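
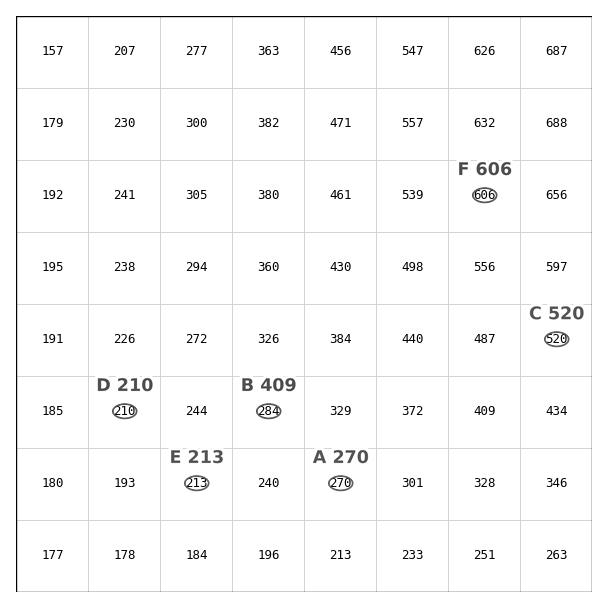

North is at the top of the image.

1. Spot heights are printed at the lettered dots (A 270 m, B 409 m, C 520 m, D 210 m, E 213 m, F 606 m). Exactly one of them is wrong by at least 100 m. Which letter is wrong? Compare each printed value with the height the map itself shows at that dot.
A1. B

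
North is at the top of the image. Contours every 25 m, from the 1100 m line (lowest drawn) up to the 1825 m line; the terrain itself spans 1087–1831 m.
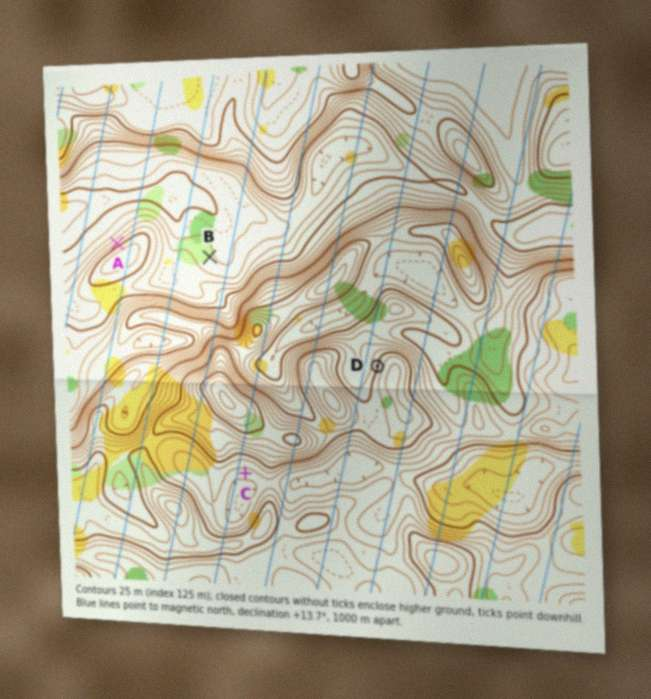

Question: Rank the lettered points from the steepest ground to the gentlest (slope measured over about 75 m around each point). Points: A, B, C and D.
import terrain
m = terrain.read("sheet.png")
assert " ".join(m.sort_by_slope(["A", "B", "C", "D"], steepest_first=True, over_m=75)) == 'A D C B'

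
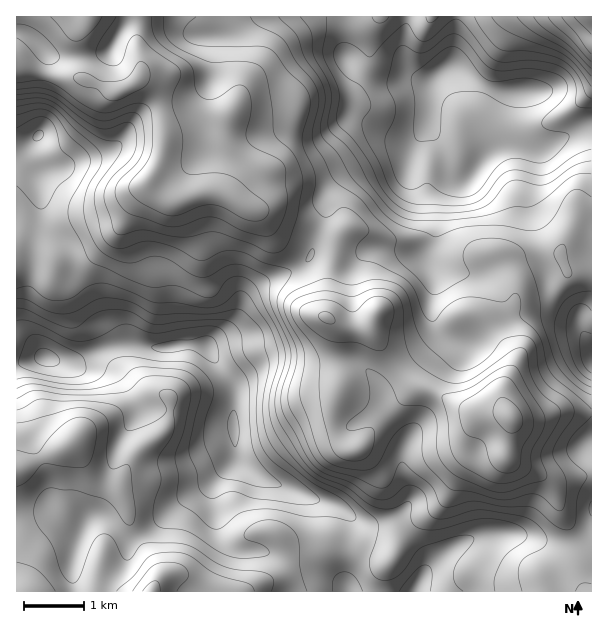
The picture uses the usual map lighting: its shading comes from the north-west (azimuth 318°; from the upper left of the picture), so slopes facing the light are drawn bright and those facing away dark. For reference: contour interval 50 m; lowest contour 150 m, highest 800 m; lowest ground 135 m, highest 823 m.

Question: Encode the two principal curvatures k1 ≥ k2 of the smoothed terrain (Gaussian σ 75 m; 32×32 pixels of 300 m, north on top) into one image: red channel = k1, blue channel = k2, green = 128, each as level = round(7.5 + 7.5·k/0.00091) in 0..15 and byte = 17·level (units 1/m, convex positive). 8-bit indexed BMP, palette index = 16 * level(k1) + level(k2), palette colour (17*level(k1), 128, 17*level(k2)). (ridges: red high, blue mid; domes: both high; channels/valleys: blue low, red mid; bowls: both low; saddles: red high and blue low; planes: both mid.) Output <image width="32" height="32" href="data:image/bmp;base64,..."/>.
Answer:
<image width="32" height="32" href="data:image/bmp;base64,Qk02CAAAAAAAADYEAAAoAAAAIAAAACAAAAABAAgAAAAAAAAEAAATCwAAEwsAAAABAAAAAAAAAIAAABGAAAAigAAAM4AAAESAAABVgAAAZoAAAHeAAACIgAAAmYAAAKqAAAC7gAAAzIAAAN2AAADugAAA/4AAAACAEQARgBEAIoARADOAEQBEgBEAVYARAGaAEQB3gBEAiIARAJmAEQCqgBEAu4ARAMyAEQDdgBEA7oARAP+AEQAAgCIAEYAiACKAIgAzgCIARIAiAFWAIgBmgCIAd4AiAIiAIgCZgCIAqoAiALuAIgDMgCIA3YAiAO6AIgD/gCIAAIAzABGAMwAigDMAM4AzAESAMwBVgDMAZoAzAHeAMwCIgDMAmYAzAKqAMwC7gDMAzIAzAN2AMwDugDMA/4AzAACARAARgEQAIoBEADOARABEgEQAVYBEAGaARAB3gEQAiIBEAJmARACqgEQAu4BEAMyARADdgEQA7oBEAP+ARAAAgFUAEYBVACKAVQAzgFUARIBVAFWAVQBmgFUAd4BVAIiAVQCZgFUAqoBVALuAVQDMgFUA3YBVAO6AVQD/gFUAAIBmABGAZgAigGYAM4BmAESAZgBVgGYAZoBmAHeAZgCIgGYAmYBmAKqAZgC7gGYAzIBmAN2AZgDugGYA/4BmAACAdwARgHcAIoB3ADOAdwBEgHcAVYB3AGaAdwB3gHcAiIB3AJmAdwCqgHcAu4B3AMyAdwDdgHcA7oB3AP+AdwAAgIgAEYCIACKAiAAzgIgARICIAFWAiABmgIgAd4CIAIiAiACZgIgAqoCIALuAiADMgIgA3YCIAO6AiAD/gIgAAICZABGAmQAigJkAM4CZAESAmQBVgJkAZoCZAHeAmQCIgJkAmYCZAKqAmQC7gJkAzICZAN2AmQDugJkA/4CZAACAqgARgKoAIoCqADOAqgBEgKoAVYCqAGaAqgB3gKoAiICqAJmAqgCqgKoAu4CqAMyAqgDdgKoA7oCqAP+AqgAAgLsAEYC7ACKAuwAzgLsARIC7AFWAuwBmgLsAd4C7AIiAuwCZgLsAqoC7ALuAuwDMgLsA3YC7AO6AuwD/gLsAAIDMABGAzAAigMwAM4DMAESAzABVgMwAZoDMAHeAzACIgMwAmYDMAKqAzAC7gMwAzIDMAN2AzADugMwA/4DMAACA3QARgN0AIoDdADOA3QBEgN0AVYDdAGaA3QB3gN0AiIDdAJmA3QCqgN0Au4DdAMyA3QDdgN0A7oDdAP+A3QAAgO4AEYDuACKA7gAzgO4ARIDuAFWA7gBmgO4Ad4DuAIiA7gCZgO4AqoDuALuA7gDMgO4A3YDuAO6A7gD/gO4AAID/ABGA/wAigP8AM4D/AESA/wBVgP8AZoD/AHeA/wCIgP8AmYD/AKqA/wC7gP8AzID/AN2A/wDugP8A/4D/AJenhIK3kpP4xabG19jnxpaWhGGn1qNwl6eWl5aoqIaXl6d0cuiUYOj56raEc5OklpWVpLb56XCTqKiWtsqnh5eHloVx6JaCw5a2hIGTc6WXlqi2lbf3k4JxhYWElJOVl4aHlnOko8aCdKV0g8jp6dfGyZSClLXUtYJwYGBwk+XElXaXdWSW2HWDloWFtce4pYOQcKDBgaT4uHODpJO3+HOWZIWFprenl5aEdLa4c4BwgHBy6OuBUcbFo8q3guXYk8iUdqa1lqeXmJaWgnGAgIDFydX0x7G1lrfX2ev19rfFp8TIybWCx6WThIZ0cKOmtOr7+/qVgKa3yZW4+qRxY2SWlNnauICV6OmUdHWAtqaV2Oem16Zhc5bIhoX1t5VjYraWtuz5tHOF97djZHCmx7fHx4SFxpRhZMi4p/vp5tfFt+nl2ebls4bY2ZSDgJXZ2pfIqJaFtqXj9+fI+Ke16fXmx4NggJK2+fv61aFgkab5mMm5hXSn+OWCpPr5hoS2pLBQYHCSpda2ptaioJWSYNTGtZRypdWWdWNgpPXFg5Rhg0CBsqGikHBgoFByuaVQstOzc5bmpYaGdFKB1/uWdJCQgsfXlnVxxJSAUICUUGHX2On16Melg5KFhrSj9KJ0oHKoyKZkc2PIt8bI0oGR1fz7+8H4/LeAs9nZp5W1pINgw9nJyJSVlsinpurIcKL05re3ksf66JFyp6aVqLij1JPEp5illIbHuJWWx4Rik6CggrNSorS1gWOUc4W3pnLJyJWWp5O0tqVkZKe5lYSXxqNzxoWUk3JihZiop6eVlqiHloaEcrfqlmOVtIaThbbXlXOnp5bG1sW1yNnJyLW2uIeHhZSll9e1psqnZITJ6biVpJbK6NbE1ubXx7aVZHXHl6eDprW3yLfY2ejV1ujJyaZyldjIlWJigmNzw7aGlciohnOVk8j5+smWp8i4l4WmuJS0tbVkQJSUYUCm68ey6cmEdWNRgqO295Z1hoaGp8q5poanp4Rhp5aFYaHVg1Gm2JSlpGKhoEH1x4Z2hpamp7aFp7iFg3SWlaeGg5JzYoGTcSCRo9SQQPbYhoWmpXR01bJxg4KFhXSFqIeXl6aWg4KCEGLG+sdw87d2lbi5hobI6GBhl6mWdIWpqKemtub2opSR5Pjo+fXEppWTptiXhbn8xKGol5aFpainlHJQUJHy9/P36tfF57m4x3GFyKem19qjkbWVZISDdJCwgVFhIJHYgoLDomDn2fjmw7eouKilk1BQxqdxw2BAg9m4hWRRppFgptijUPfEYVBxg4SXuLalgXS2pXD4lHCWybe0pLT2c5bHp+iQw7VjdIeWhpWWl6WkpafZoOfnoKeolqbHt6Y="/>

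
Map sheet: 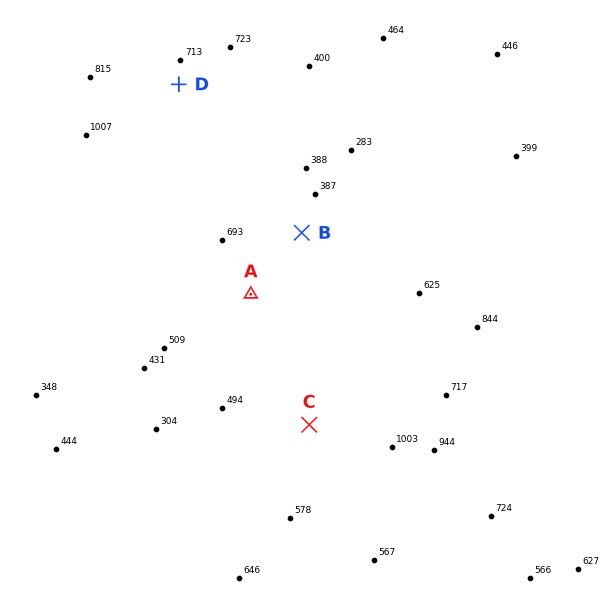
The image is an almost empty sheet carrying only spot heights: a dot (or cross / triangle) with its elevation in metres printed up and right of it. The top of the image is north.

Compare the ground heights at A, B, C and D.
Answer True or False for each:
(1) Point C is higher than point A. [True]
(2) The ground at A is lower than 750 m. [True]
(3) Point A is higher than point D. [False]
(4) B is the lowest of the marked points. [True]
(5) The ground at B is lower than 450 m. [False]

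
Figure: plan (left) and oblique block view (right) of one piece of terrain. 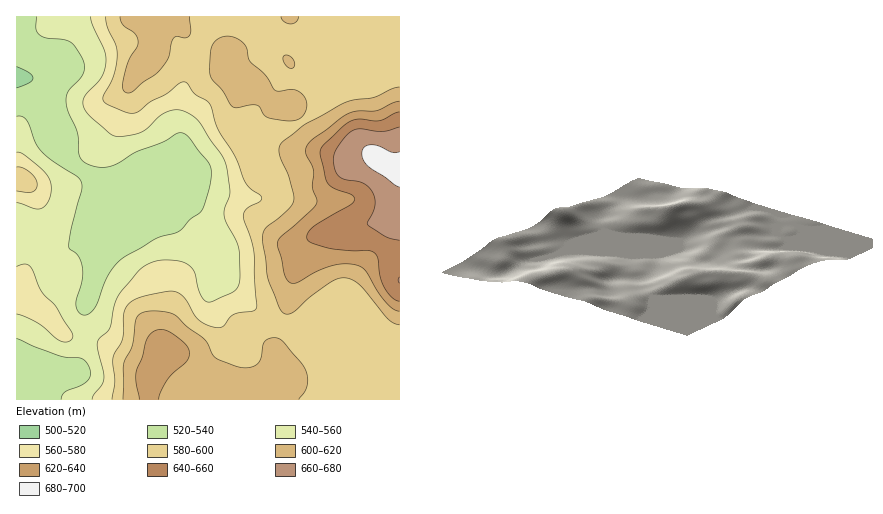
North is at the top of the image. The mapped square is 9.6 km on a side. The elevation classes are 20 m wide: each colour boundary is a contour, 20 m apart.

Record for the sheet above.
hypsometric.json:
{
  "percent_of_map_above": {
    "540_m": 84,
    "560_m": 67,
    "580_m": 57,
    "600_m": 28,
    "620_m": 13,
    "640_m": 7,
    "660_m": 3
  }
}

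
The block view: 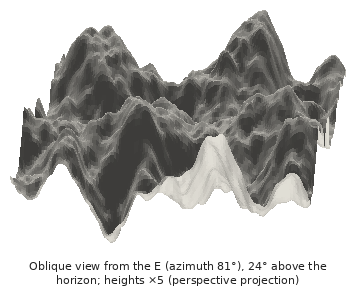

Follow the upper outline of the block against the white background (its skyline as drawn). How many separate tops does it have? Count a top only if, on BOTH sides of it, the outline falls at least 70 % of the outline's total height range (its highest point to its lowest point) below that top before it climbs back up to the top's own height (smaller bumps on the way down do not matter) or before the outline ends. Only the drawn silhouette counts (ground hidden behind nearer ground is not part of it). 0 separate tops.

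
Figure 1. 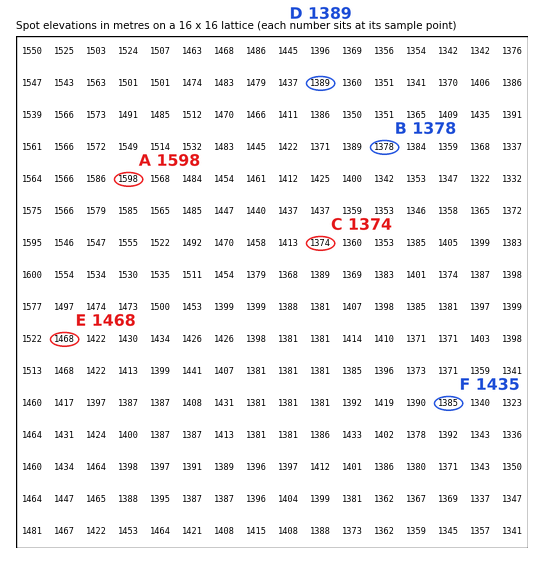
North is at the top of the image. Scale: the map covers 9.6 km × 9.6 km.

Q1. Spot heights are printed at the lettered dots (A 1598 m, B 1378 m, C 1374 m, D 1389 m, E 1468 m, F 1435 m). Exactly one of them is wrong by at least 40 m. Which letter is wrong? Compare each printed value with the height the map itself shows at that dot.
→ F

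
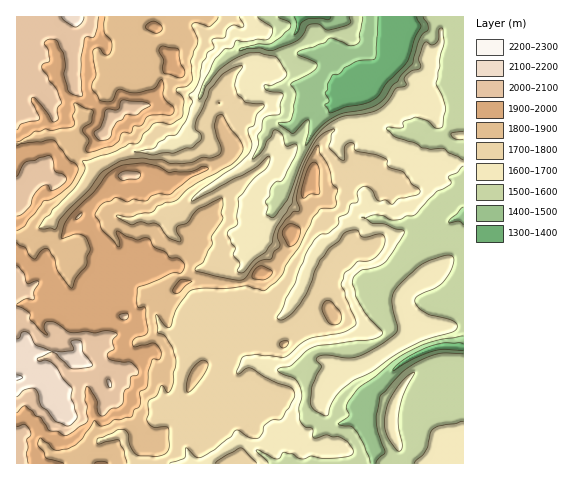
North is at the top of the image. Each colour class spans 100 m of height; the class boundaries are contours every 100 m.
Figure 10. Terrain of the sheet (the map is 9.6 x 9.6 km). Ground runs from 1340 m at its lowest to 2210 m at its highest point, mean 1750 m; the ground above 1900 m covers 21.2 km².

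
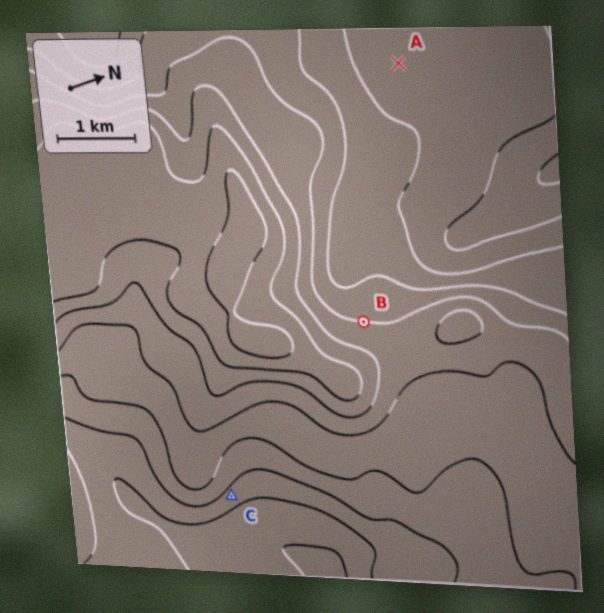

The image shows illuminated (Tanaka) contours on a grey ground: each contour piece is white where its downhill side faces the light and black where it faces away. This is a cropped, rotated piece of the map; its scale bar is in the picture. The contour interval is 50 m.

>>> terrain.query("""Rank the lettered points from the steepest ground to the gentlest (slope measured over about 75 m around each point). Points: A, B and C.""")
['C', 'B', 'A']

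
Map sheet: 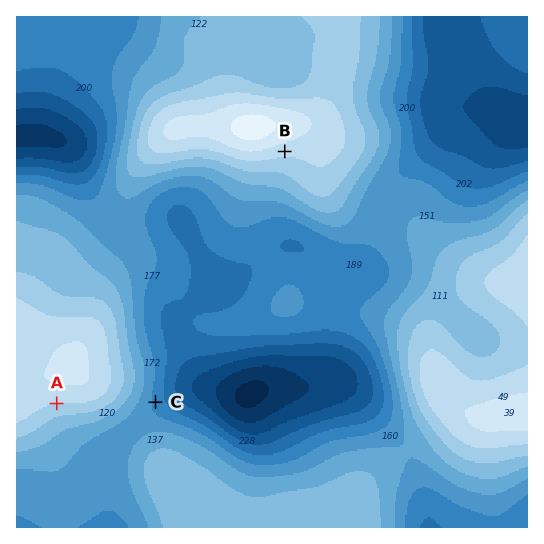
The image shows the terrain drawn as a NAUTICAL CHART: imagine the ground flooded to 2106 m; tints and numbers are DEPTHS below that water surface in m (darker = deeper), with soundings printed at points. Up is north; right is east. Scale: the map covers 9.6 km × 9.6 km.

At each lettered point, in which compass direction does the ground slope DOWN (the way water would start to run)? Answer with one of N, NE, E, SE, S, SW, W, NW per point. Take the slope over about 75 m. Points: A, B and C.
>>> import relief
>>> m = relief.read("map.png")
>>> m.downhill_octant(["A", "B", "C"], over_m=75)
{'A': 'S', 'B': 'S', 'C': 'E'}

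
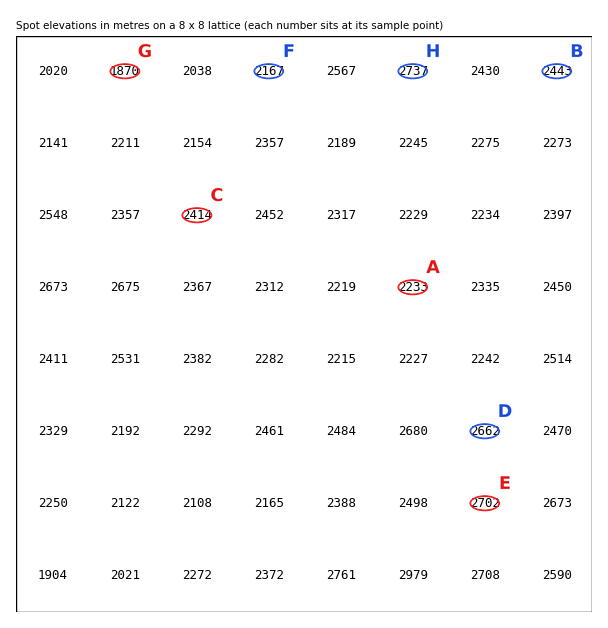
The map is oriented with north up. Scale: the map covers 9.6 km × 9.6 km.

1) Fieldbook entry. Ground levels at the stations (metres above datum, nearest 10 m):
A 2230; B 2440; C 2410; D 2660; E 2700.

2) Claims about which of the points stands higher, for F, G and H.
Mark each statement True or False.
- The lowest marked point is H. False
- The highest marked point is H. True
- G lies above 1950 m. False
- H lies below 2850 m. True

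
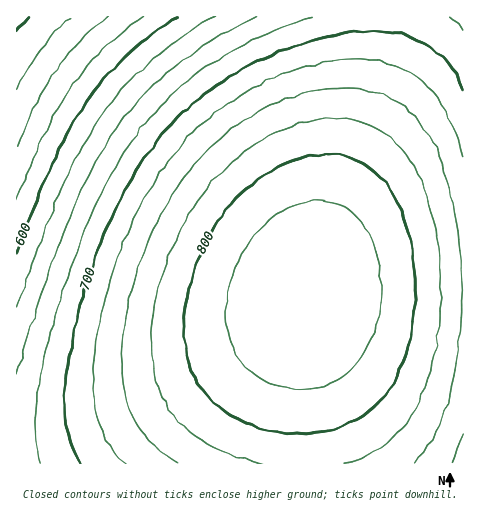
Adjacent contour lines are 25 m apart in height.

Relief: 495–845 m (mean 740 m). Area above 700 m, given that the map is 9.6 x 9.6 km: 66.6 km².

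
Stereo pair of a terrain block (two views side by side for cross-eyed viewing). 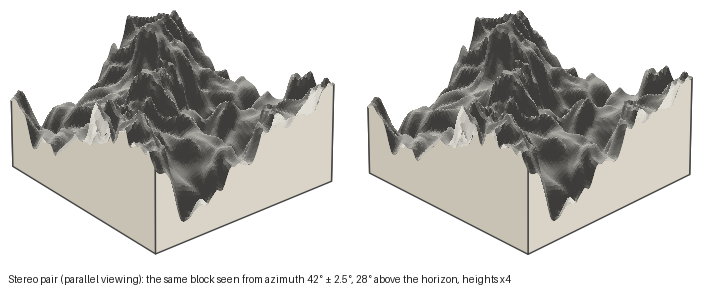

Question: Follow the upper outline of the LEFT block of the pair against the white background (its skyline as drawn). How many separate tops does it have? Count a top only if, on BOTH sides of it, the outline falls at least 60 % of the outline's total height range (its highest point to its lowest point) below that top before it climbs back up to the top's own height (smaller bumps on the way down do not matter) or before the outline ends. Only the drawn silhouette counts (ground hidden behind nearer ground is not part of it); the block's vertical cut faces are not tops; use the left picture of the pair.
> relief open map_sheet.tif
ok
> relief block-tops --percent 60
1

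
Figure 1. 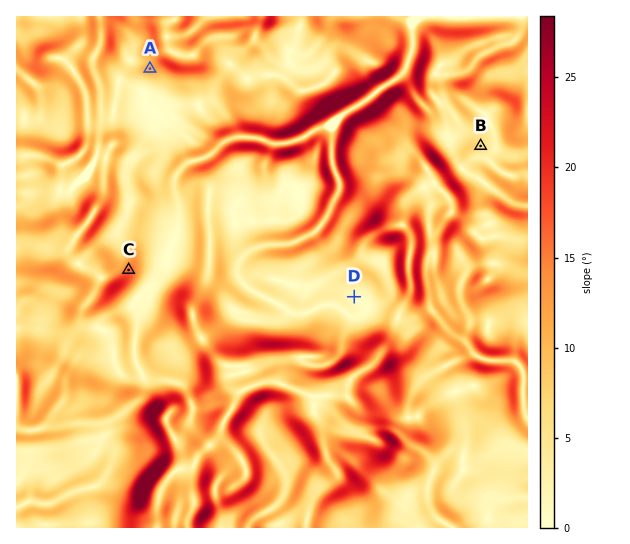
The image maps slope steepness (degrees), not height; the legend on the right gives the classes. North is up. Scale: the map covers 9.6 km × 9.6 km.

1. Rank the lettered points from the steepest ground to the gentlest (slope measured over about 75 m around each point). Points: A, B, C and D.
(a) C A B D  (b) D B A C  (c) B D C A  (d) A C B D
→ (a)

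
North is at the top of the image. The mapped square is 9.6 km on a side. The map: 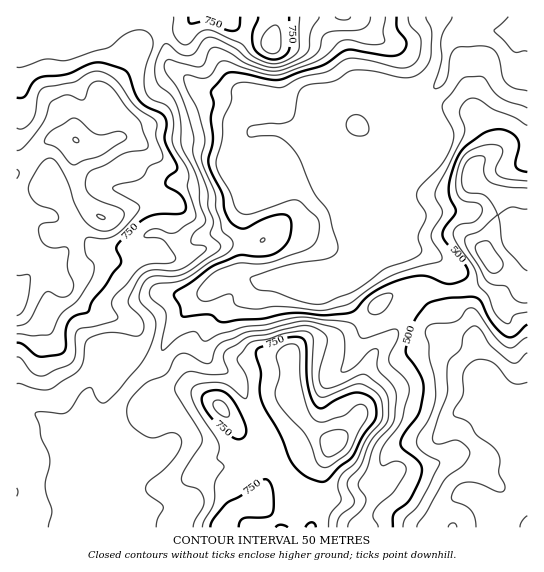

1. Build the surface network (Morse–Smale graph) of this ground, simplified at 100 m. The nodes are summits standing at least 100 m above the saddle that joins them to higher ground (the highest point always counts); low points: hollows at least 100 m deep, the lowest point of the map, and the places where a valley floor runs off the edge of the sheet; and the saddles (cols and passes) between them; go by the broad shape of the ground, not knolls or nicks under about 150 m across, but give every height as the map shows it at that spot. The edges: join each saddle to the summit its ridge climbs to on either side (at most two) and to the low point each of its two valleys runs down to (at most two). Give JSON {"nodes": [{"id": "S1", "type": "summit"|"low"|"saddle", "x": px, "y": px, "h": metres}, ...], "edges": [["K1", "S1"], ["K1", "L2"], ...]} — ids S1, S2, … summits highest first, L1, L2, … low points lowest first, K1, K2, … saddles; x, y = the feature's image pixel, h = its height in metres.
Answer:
{"nodes": [
{"id": "S1", "type": "summit", "x": 75, "y": 139, "h": 951},
{"id": "S2", "type": "summit", "x": 334, "y": 443, "h": 889},
{"id": "S3", "type": "summit", "x": 270, "y": 43, "h": 831},
{"id": "S4", "type": "summit", "x": 489, "y": 259, "h": 680},
{"id": "L1", "type": "low", "x": 527, "y": 30, "h": 270},
{"id": "L2", "type": "low", "x": 527, "y": 526, "h": 294},
{"id": "K1", "type": "saddle", "x": 322, "y": 507, "h": 729},
{"id": "K2", "type": "saddle", "x": 162, "y": 34, "h": 665},
{"id": "K3", "type": "saddle", "x": 125, "y": 394, "h": 589},
{"id": "K4", "type": "saddle", "x": 383, "y": 323, "h": 532},
{"id": "K5", "type": "saddle", "x": 449, "y": 291, "h": 512}],
"edges": [["K1", "S2"], ["K1", "L1"], ["K1", "L2"], ["K2", "S1"], ["K2", "S3"], ["K2", "L1"], ["K3", "S1"], ["K3", "S2"], ["K3", "L1"], ["K4", "S1"], ["K4", "S2"], ["K4", "L1"], ["K4", "L2"], ["K5", "S1"], ["K5", "S4"], ["K5", "L1"], ["K5", "L2"]]}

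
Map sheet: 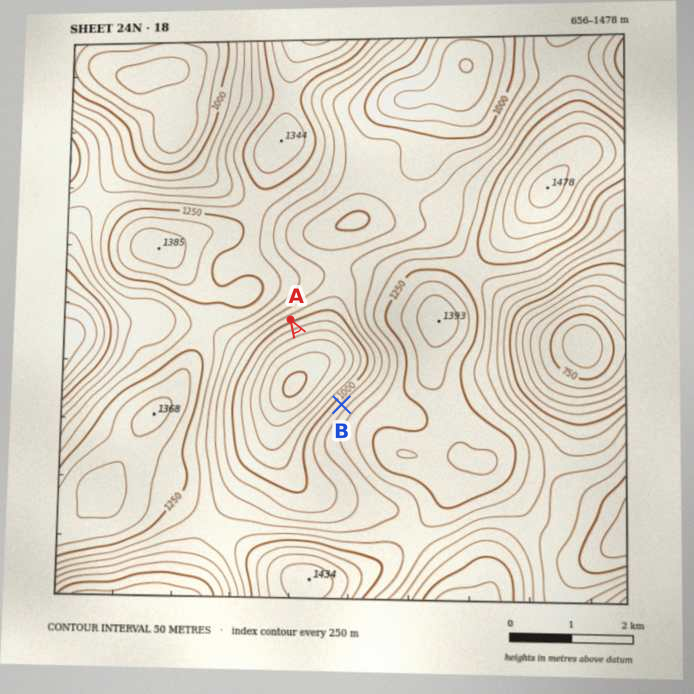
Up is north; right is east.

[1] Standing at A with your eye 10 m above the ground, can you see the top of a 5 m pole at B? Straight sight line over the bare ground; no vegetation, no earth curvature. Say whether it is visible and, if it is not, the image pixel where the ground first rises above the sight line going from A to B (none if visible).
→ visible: true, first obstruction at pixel None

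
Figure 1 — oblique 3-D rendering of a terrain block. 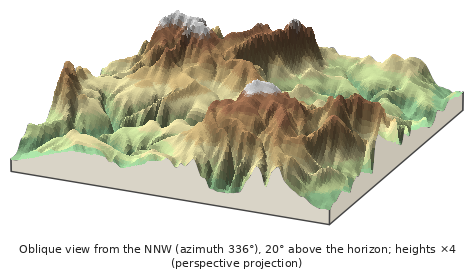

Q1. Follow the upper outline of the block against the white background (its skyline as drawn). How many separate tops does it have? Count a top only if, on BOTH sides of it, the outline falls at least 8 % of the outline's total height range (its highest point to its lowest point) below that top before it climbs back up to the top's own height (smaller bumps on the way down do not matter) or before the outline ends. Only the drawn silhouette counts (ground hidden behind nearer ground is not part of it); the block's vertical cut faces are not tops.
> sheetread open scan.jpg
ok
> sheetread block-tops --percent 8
3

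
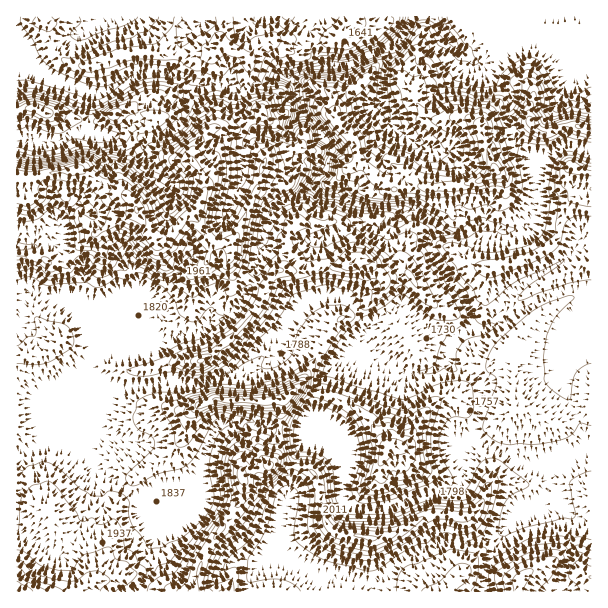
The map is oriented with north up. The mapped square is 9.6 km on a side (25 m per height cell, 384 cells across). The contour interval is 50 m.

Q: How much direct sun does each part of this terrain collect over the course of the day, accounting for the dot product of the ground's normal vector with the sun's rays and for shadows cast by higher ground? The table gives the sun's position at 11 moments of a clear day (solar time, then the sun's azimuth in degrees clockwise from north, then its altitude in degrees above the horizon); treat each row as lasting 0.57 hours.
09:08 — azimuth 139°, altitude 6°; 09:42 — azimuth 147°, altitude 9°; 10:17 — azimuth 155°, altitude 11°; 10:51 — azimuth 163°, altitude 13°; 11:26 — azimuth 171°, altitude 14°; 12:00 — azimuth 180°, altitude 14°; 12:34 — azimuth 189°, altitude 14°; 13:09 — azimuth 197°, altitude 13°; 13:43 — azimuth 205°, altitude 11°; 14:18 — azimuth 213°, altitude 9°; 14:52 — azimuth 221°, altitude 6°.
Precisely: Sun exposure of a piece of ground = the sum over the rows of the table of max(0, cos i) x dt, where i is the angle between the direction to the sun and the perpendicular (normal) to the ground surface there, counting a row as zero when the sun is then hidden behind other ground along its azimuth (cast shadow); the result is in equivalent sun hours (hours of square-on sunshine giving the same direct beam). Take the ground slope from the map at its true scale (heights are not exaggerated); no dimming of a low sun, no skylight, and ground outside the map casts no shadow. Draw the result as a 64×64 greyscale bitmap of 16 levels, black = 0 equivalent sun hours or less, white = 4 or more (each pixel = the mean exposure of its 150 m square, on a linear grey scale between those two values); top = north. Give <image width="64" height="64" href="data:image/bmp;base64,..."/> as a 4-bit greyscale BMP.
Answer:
<image width="64" height="64" href="data:image/bmp;base64,Qk12CAAAAAAAAHYAAAAoAAAAQAAAAEAAAAABAAQAAAAAAAAIAAATCwAAEwsAABAAAAAAAAAAAAAAABEREQAiIiIAMzMzAERERABVVVUAZmZmAHd3dwCIiIgAmZmZAKqqqgC7u7sAzMzMAN3d3QDu7u4A////AAAAABNXipQjIRFCAUQzMzREREREREQyI1eFVlVmZlZnAAAAASNFeBAAEmQARDMzNERERFZERDMzRXVUM1d3VnYAAAAREiIhEQAjVzAlRERERVZ4iIUyIzMzRCAAE2dSMAAAASISMRERARI4hjREREVWibzduWIREiETEAAAATEAAAEjMiIzAiERAReph2REVni9/v/9uWQQAAEgAAAAAAABI0QzIjQiIiEAFLuohURWis7dy9/9uXQhIREAAAAAACMzRDMiIzIzMhEBa6mGREV6tjMgE43Kqs23MRAAAAAARVREMjIiMzMzMgAVmYdURFdQAAAAApzN3clSIQAAABFVVUMzIiMzQzMyEQGKllRERBAAAAAABIhkWGMiEQARI0REMyISI0REMzIhEmqpZERDAAAAAAAAAAACZDMiIiNEMiMyIiIhJERDMyI0e8h1REQQAAAAAAAAAABVVUREREQiIiIiMyJWREMzM0eLiKdmdiAAOclCAAAAACVVVVRFRDISIjMzNUVlVEM0VnVu+5qlEAAoiMykAAAAA0REREREIiEiMzREM0ZmVDRVMkvdyVEAABOImYcgAAABIzREQzMiISMzRUMzNFZkNEMQEiYgAAAAE2h3YxAAARE0VEREQzMiM0REREMzRnZDMgAAARAAESIkSIdUMiIiI1VVVVREZURERERERERFd1MhAAABEAAiMlYhIkVDMzNWVVZmZlRURERERFVmZVVnZCAAAAIgASM0ZAAAJVRERWVVVWZmVUREREREVFVWZol1MQAAFVESIzZzAAAWZVVUVWZlVVVWRERERERERFVoi8l3ZEd7pzM1iVAAAANmVmQ0VmVERFVEREREREREVUIVz//////bd5qUAAAAAEZlVDNERERERUVEREREQzIhAAACZEMyNKyodBAAAAAAFFREMzMzNERFVVREREREMhAAAAAAAAAAF4EAAAAAAAABI0RDQzNERERVVVRERFeIdTERAAAAAAAAQQAAAAAAAAABFFRERERERFZ3ZURFVUVomqtxAAAAAAAUAAAAAAAREAJGVURERFREeHd2ZUQiEAAmd5cQAAAAAAUwARERJEVSNERERERERERERndlREREIQAAAUIAAAAAA3QiIzRVVFQzMzRURERERDM0V1REREREMQAAKUAAAAESaENEVVVEVTIiI0VEVEREREQzNERERERDEAAAZQAAASJJhUVVVERFUyERJFVVREREQyE0REREREQyAAAHYRAREja6ZVVERXioRlISRVVERFRDIkRERERENEMQAAGYMhESIleYVERXqYdXh1IkVVREVDM0REREREREVTIhACqFMhEAAoylRHqFMmZmVkM0VVRDM0REVURERFZnVEUxFpdUMiElVttnqDIiVmZUZkNEVUVXdmeIZERFaJmHZnQzeJmGVXeGfLqDIQR2ZmU1dlREZo3uuJuZlnvpndy7dTF97szLzLp2mUIxOYeYdlM1d2bczu64rNuK3/5F3t6TEVmHjN//21EkIhJXd5u6l1M1if/oaKusqX3/uaM4mbchABIBEkaXISEiFIUyEUerl0IkEiAkn9p5vs7u2VWVdyERMxABABABERInUxAAAAOKhTIzNERd+7vd2YmIqHVWMjUhEQAAAAASMiMhEQAAAAWGVHZlVVaL3eqCJ6qUATZCMmZUIAAAAAJHEAABEAAAAVZVd2VVhxOv/GECi5IABmIjapZUEAAAABMSZiAiMiIkVma8lmdiA0i6QQA6hAAEhBEQABEAASEAAGlmmYl1QzNXiP/brEBWZUQxAAJnIAKHMAAAAAAAAAAoplaIiZZURFirh6qqZ4eIUBAAADhxAGuSAAAAADabzNyruXiHmGRFRnUiNoWKhzIQAAABFoQANmlwAAADVniau6vO/9uoZEaFM4iLu8uCEQAAAAERZSElUkQABph3YRQwERN6/9ZERGeJISZ5qCAAAAAARkFFITd0BDACiXQSQxAAAABqRDRDa7YAAAABAAAAABRmISQiJGMxQwEUYgMAAAAAATESNEIjEAAAAAAAAAAAABERJDIhMki6IAUwAAAAAABHMSREQgAAAAAAAAAAAAAAABEFQRASIzACZzAAAAACI1YiNGinIAIgAAAAAAAAAAAAFCJEAAAAICm0IgAAAlZnhiAlnf2FjDEAAAAAAAAAAAACVTMzQwAAajEAAAFYiIh1UwOHEXulVDEAAAAAAREAAAAAEYpCAASUEQAABFREZjASACIAAAA0IAAAAAERAAAAAAAAEzAQAxEyEAFGQQAQAAEAAAAAAAAAAAAAAAERAAAAAAAAIQABEBIyEkUwAAAAAAAAAAAAAAAAAAAAAAEAAAAAAAACECVCJHUkVCIAAAAAAAAAAAAAAAAAAAAAAAAAAAAAAAABQgAAVzNjIgAAAAABAAAAABAAAAAAAAAAAAAAAAEQAAAAAAADMSICAAAAAAAAAAABIQAAAAAQAAAAERERI0Q0UgAAAAAgARAAAAAAAAAAARIhEQAAAAEiIhIRE0RCNVZUIAAgAAAAIAAAAAAAAAARIiIhAAAAAAAAEQAiRRAUZTM0aIdCAAAAAAAAERAAAREiIiEAAAAAAAAREAARABEjMiNFZFdyAAAAAREREQABESI0QxAAAAAAARIyAAIhAAABMyE1VFggAAAzIhEREiIiIjMiEREQARERI0QhJEQgABNCIiRDI0AAAjMzMiIzIiI0"/>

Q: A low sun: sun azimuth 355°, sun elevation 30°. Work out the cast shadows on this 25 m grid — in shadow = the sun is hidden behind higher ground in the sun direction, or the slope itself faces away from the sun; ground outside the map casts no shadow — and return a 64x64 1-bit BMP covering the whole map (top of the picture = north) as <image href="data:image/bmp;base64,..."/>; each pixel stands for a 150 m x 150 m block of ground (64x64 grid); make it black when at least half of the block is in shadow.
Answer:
<image width="64" height="64" href="data:image/bmp;base64,Qk0+AgAAAAAAAD4AAAAoAAAAQAAAAEAAAAABAAEAAAAAAAACAAATCwAAEwsAAAIAAAAAAAAA////AAAAAAAAAAAAAAAAAAAAAAAAAAAAAAAAAAAAAAAAAAAAA8AAAAAAAAAP4AAAAAAAAADwAAAAAAAAABgAAAAAAAAAAAAAAAAAAAAAAAAAAAAAAYAAAAAAAAgBwAAAAAAADAA4AAAAAAAcABgAAAAAAAwAAAAAAAAAAAAAAAAAAAAAAAAAAAAAAAAAAAAAAAAAAgAAAAAAAA//AAAAAAAAD/8AAAAAAAAP/wAAAAAAAAADgAAAAAAAAAAAAAAAAAAcAAAAAAAAAD4AAAAAAAAABgAAAAAAAAABgAAAAAAAAADAAAAAAAAAAEAAAAAAAAAAIAAAAAAAAAAAAAAAAAAAAAABgAAAAAAAAADAAAAAAYAADEAAABwDzAc8AAAA+CPFABwAAADhB6CAAAAAAAGP4AAAAAAAAIwAAAAAAAAAOAAAAAAAAAAYAAAAAIAAQAAAAAACAADgAAAAAfwAAAAAAB4P/BAAAAAABzgAfAAAAAABiAAMAAAAAAAAAAAAAAAAAEAAAAAAAAAAAAAAAAAAAAAQAABxAAAAADAAAH8wAAAcIAAABHAgAAJAAAAAAAAAAAAAAAAAAAAAAAAAAAAAAAAAAAAAAAAAAAAAAAAAAAAHAAAAAAAHAAf8AAAAAAAAAD8AAAAAAAAAA8AAAAAAAAAA4AAAAAAAAAAgAAAAAAAAAAAAAA=="/>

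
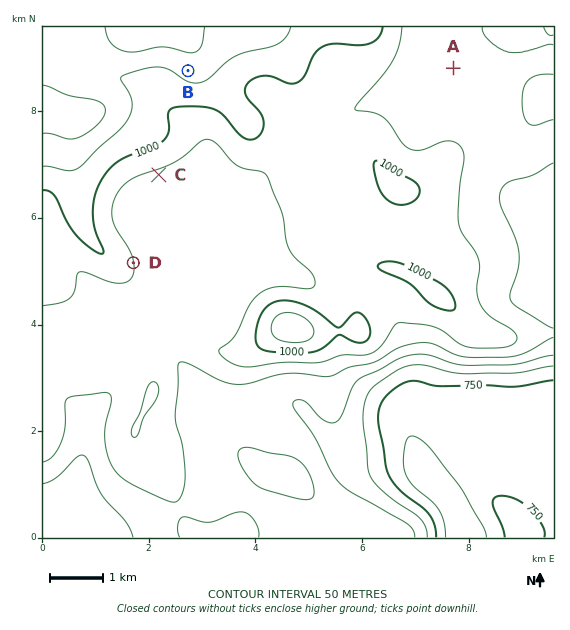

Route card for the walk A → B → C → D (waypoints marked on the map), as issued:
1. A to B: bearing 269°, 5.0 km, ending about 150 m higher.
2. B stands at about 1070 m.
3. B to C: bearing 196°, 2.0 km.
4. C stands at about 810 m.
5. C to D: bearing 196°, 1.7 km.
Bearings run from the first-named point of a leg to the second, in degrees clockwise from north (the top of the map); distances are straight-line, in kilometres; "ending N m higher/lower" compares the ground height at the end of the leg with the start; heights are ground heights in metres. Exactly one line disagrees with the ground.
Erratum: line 4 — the height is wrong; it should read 940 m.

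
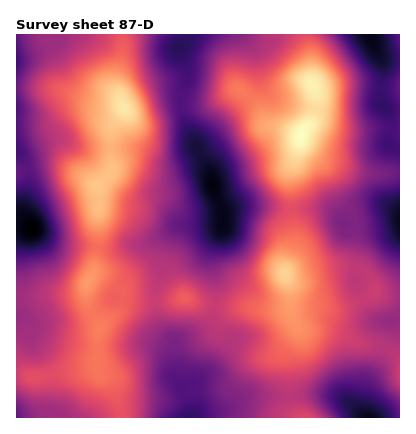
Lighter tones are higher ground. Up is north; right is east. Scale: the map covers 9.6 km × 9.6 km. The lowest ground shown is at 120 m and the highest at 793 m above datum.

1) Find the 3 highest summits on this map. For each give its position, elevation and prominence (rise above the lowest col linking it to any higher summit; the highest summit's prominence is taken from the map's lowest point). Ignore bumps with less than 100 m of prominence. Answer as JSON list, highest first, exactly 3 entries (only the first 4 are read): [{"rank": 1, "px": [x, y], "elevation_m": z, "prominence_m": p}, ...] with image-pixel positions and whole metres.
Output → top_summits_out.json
[{"rank": 1, "px": [300, 136], "elevation_m": 793, "prominence_m": 673}, {"rank": 2, "px": [124, 108], "elevation_m": 763, "prominence_m": 278}, {"rank": 3, "px": [286, 274], "elevation_m": 733, "prominence_m": 198}]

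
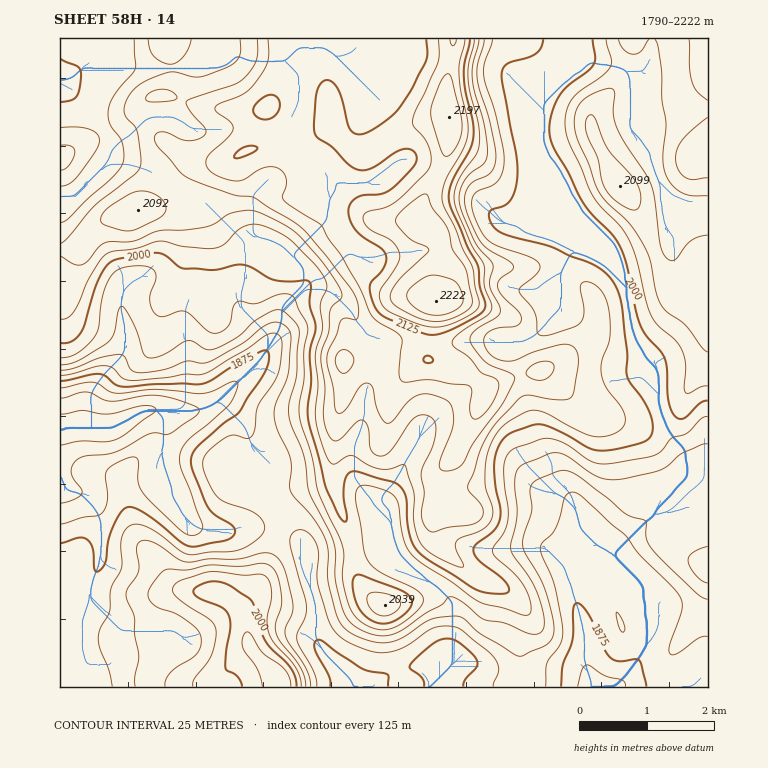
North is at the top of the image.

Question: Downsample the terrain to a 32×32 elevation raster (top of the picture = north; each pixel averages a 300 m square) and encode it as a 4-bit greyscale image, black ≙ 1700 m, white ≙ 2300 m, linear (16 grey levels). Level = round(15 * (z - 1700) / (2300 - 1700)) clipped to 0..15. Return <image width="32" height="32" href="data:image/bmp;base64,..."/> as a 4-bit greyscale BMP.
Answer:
<image width="32" height="32" href="data:image/bmp;base64,Qk12AgAAAAAAAHYAAAAoAAAAIAAAACAAAAABAAQAAAAAAAACAAATCwAAEwsAABAAAAAAAAAAAAAAABEREQAiIiIAMzMzAERERABVVVUAZmZmAHd3dwCIiIgAmZmZAKqqqgC7u7sAzMzMAN3d3QDu7u4A////AFVWZnd4iFRERERVVVRERVVVVmZniIZUVVRERWVUREVVVVZmZ4h1VVZlVVZmVEVVVVVWZneIdlV4h2Zmd1RVVVVVVmd4h3ZWeIdmd3ZVVVVWVFVmd3dlVnd2d4h2VVVVZlRVZlVWZVZ3Z4iHZVVVVmZERVRERVVWdniYh2VVVVZmREVERFVVZ3Z4mZhlVVVmZjNEQ0VVVmh3eJmYZlVWZmYzRDNFVVZ4eIiZl2ZmZmZmMzQzRVVWeImYmph2Z3d3ZiIjM0RVVomZmJmod3iIh3cyMjM0RWaJmZmZqYiJmIeHM0Q0RERWiZmqmqqZmYiHiFVVVVVEVoqqqqqqmZmId4h2ZmZmVVaKqqqqmZmZiHeJh2Z3d3ZWeaqrupmYiIh4iYdmd3d3Z4mavNy6mIiIiJmIdnd3d3eIm83duYiIiImZmHd3d3eIiaq8zLmYiIeJmZmIiIiIiJqqvMypiId3iZmZmZmZiImqu8zLmHd3eJmZiZqpmZmaqrvMyoh3d4mZmYiZmZmqqqqru8qIh3iamZmYiZmqqqqqu7u7mYd4mpmamIiZqqurq7u7zKmHiJmZmoiJmZqqqru7u8yod4mZiZmIiZmaq7q7qrvMqHeJmYmZeImZmaqqu6qrzJh3eJmJmXiImZmZqqqqqruYd3eImZqIiJmZmaqqqqq8qIh3iZma"/>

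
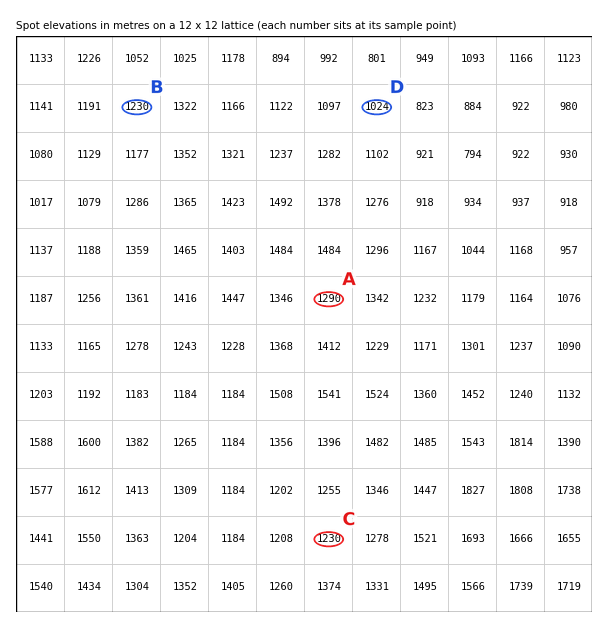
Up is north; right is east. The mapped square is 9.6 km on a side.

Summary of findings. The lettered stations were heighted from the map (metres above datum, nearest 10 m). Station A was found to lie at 1290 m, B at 1230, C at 1230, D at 1020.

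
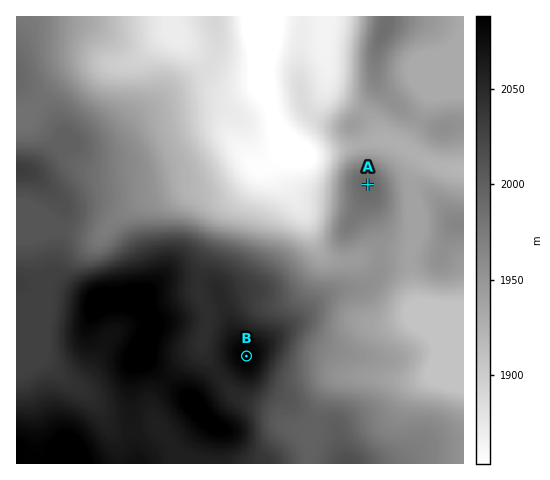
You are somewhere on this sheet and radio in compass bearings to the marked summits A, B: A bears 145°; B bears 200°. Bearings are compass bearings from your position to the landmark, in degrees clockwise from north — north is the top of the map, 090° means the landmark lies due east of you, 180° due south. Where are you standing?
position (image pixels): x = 329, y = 129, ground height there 1908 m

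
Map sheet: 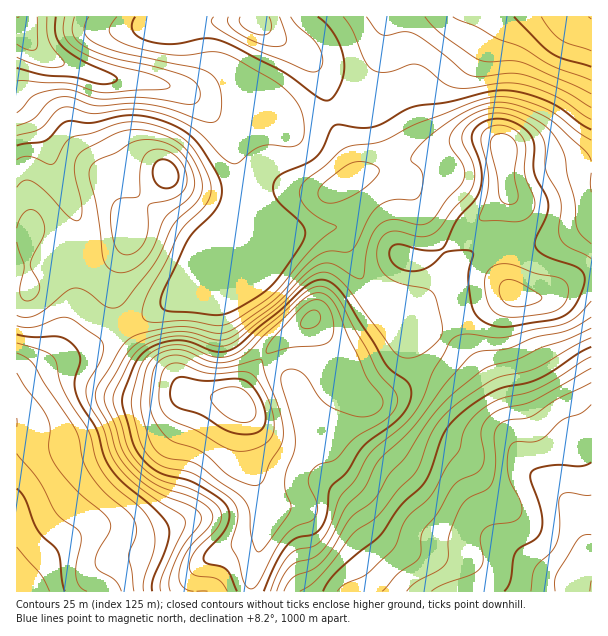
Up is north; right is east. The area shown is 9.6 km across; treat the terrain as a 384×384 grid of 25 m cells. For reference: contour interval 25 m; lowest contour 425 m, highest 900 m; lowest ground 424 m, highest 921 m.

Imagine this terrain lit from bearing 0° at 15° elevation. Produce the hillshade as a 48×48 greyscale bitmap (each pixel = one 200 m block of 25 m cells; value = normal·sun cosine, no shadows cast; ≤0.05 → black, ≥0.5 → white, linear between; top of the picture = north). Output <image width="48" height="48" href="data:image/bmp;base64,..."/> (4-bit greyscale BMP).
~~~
<image width="48" height="48" href="data:image/bmp;base64,Qk32BAAAAAAAAHYAAAAoAAAAMAAAADAAAAABAAQAAAAAAIAEAAATCwAAEwsAABAAAAAAAAAAAAAAABEREQAiIiIAMzMzAERERABVVVUAZmZmAHd3dwCIiIgAmZmZAKqqqgC7u7sAzMzMAN3d3QDu7u4A////AGZmZlVWeIZTNFVERERFVWVUREVWZ3d3d2ZmdmVWiZdURGZUNDNFVVVVRVVmZ3Zmd2Zmd3ZniZmGVWZUMzNFVVVWZmZ3d2VWZmZmeIh3eJqqh2ZkMzM0VVZnd3d3dlVWZmZmZ4iHd3mrqXdlMzM0VVZndnd3ZVZmZmZmZnd3ZmeJmXd2RERERVVmZmZmZWZ3ZmZmZmZVRERVZmZ3ZWZURFVVVmZmZnd3ZmZmZlVDIiIiI0Vnd3dURVVEVWVWZ4h3ZmZmZlQyEQEREkVneIdURVVEVVVWeId2VVZmZlQxEAESM0Vmd3ZUVWVVVVVWeHZlVWZmZlQyESIzRVZmZmZVVVVVZlVmd2ZVVWZndmUzM0REVVVVZnZlREVVZmZ3dlVWZnd3dlVEVVVERERFZ3dlQzNFVmd3ZlVmZnd3ZURVVVRERDNWd3ZlQyM0RVZmVVVmZnZmVDRFZVREREVoh2ZmVDM0REREREVWZmZVREVmdlVVVniZh2ZmZmZUQzMzMzRFVmVVVniId3d4maqph2ZmeIh2VEMzIiIzRWVWaJmpiImrzcuYdmZ3eZmXZURDMyIiNFVmeJmqmavN7+uGZmZ3iZqYdlVEMzMyM0RWZ3ibzd3u/+uGVVZniZmYdmVUM0RDIiNFVmeb3////uynVVVomZmIh2VDMzMyIiI0VWZ5zv/+7e7bhVV4qpiIh2VDMiERIiM0VWZnm97tzN7+yXeJqYh3d2ZUMhERI0REVmZmeKu6qr3v7KmqqYd2d3ZlQzMzNGZVVmZmZniIiJrO7ty6mHZVZ3dmZmZmVXd2ZmZVVWZ3d3ib3u3Kl2VEVnd3iJmYdnd3dmZURFZ3d3eJvN3Kh1RFVmd4mqqpmHd3d3ZURFVnd3d4m8y5h2ZnZmeJqZmaqXZmd3ZVRVVnd3d3iaupiIiZl2Z4iIiJqnd3d3ZmZVVWd3d3d4mZiZq7qXZWZmd4mXd4h3Z3dlREZ3d2ZmZ3iau6qZdlVVZniIiIh2eIhkM0VndmVVVVeJqpmamGRFZnd4mYh2eIdTM0VndmZmVVZ4iIiaqXVneHd5mYdmeIdURWd3d3d4h2Znd3eJmXZ4mYh5mYdniIdmeIiHd4iZmYd3d3d4h3Z4iId5mYeIiIiJqqmIiImaqZiId3d2ZWZnd3d6qYiZmImsy6mIiImZmaqZiHdlVWd3d4ibupmqqqvN3KmIiIiIiZqqmYh3ZomZiJqrupq7zMzd3KmIiIh3eJmZmZmaqrzLuru6qqq83e7t26h3d3d2d4iImaq83e7tzLu5mrvN7u7tyod3d3ZmZ3eIiZq83v/t3Mu5q83d3dzKmHd3dmVVZnd4iImbzu7dzMu6vd3KmIh2VVZmZVRFVneIiIiJrN3MzMu7zLl1MzIiI0VlRDNFZ3eIiIiZmru7u7urqWQhERERI0RDIiRWd3iIiImZmZqqu6qqhkMiMyIjNEMxEjZ4iIiIiJmZmZmaqZmZdlVVZlVVVUQyI2iZiIiIiZmZmImZmYiId3d3d3ZmZlRDRXiZmYiImZmZiIiZmIiA=="/>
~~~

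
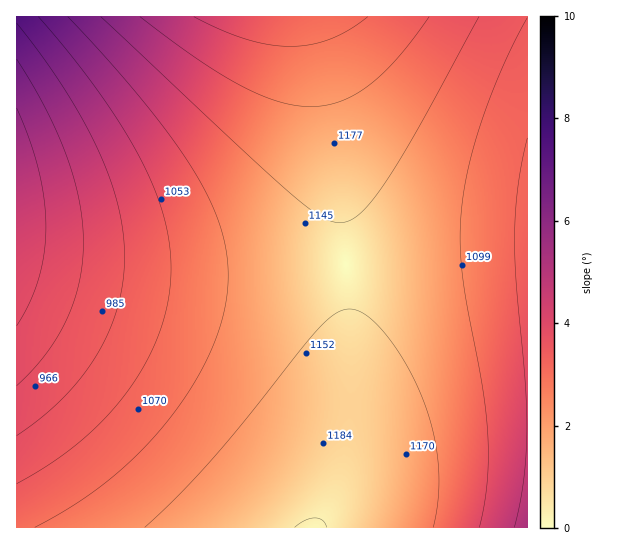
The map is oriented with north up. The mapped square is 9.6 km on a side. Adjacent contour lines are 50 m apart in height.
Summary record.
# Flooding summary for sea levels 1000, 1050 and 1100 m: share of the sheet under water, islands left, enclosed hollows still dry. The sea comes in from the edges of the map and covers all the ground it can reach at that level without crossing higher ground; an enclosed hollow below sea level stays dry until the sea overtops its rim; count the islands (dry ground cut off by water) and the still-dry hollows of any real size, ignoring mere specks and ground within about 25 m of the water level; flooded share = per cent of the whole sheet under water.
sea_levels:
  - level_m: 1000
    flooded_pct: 11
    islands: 0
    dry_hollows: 0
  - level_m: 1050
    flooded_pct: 20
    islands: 0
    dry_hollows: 0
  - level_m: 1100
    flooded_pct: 39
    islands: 0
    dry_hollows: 0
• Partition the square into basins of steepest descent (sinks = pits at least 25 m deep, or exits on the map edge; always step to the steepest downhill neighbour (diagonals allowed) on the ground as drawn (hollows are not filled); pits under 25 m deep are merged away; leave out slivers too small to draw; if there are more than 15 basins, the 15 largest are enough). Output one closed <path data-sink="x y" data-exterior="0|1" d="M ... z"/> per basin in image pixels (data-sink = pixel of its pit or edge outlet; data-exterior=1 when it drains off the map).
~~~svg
<path data-sink="17 213" data-exterior="1" d="M307 16l-291 1 1 511 298 0 5-6 16-39 9-48 4-46 0-79-5-76-9-76-16-93z"/><path data-sink="527 527" data-exterior="1" d="M527 16l-219 1 16 76 13 84 8 72 4 61 0 79-6 65-14 49-12 25 211-1z"/>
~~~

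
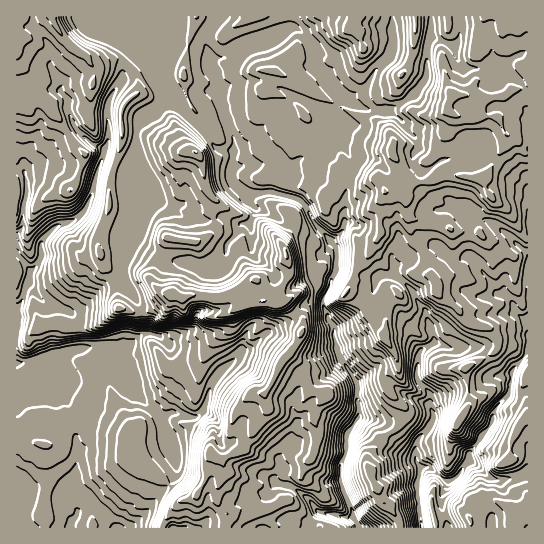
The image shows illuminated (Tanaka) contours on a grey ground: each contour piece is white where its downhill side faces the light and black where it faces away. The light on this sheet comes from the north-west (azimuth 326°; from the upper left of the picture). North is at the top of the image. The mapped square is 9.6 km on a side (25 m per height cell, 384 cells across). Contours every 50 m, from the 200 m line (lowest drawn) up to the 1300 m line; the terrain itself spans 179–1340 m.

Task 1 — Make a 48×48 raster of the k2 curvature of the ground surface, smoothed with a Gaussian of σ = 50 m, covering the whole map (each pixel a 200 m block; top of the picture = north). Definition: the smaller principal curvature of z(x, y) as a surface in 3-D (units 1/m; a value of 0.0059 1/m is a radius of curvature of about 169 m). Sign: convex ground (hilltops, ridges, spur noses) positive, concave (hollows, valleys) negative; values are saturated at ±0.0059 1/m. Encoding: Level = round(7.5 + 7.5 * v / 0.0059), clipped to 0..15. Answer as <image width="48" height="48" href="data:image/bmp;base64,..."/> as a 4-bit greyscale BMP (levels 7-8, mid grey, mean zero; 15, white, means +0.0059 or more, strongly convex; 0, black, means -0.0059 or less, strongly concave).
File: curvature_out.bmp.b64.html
<image width="48" height="48" href="data:image/bmp;base64,Qk32BAAAAAAAAHYAAAAoAAAAMAAAADAAAAABAAQAAAAAAIAEAAATCwAAEwsAABAAAAAAAAAAAAAAABEREQAiIiIAMzMzAERERABVVVUAZmZmAHd3dwCIiIgAmZmZAKqqqgC7u7sAzMzMAN3d3QDu7u4A////AHiIdYhlVFhVRGd2Vmd1h2AjNZE4JXhXh2iIdnZXdzaHdld3eHZ1ACB4h3BlOYZmeHd3d2V4d2OIdmZndnlwiVB4iXB0V3d3d3d3dmeHh3U2dld2dWQFeAaJdWB2KIiFeGd3dnd4h3hEZmd3ZTSXVAiHeGBkAWcBNWd3dXiIiIhjZ2dkV1ZmdwiZdXISkEFpZHeIhXd4iHdkaIdnZlZ5hweXZlFmhwZnhniIhWd4h3dlaYNoZmVndxOGZnF3YxR3dniIdnd4iHZWV2Rnh3VmhzJ3d4JFaIBndnd3d3d4iIVnV2R2h3ZXdlB3V3cUimUHh3d3d3d3eHRTIieGd4ZGdXQEZolBeIcFaHd3d3d3djZnkmiHaHR2eIQod3YUV4ZQd4d3d3d3ZWeHhTd4h2ZXe4M3hyQ1VWaEFnd3d3d3Zmd3dxd4dnZnWII4g3I3VWVnCIhnd3d2dnh3d0NlV3ZndWBVZ3CJd3VVCCNoh3h2dnhnd3Q2d4dmdgaGR3B5doZnMVczNVZmZXhGd3dEZ4h1VQiHV2InRER4cld2ZDM1VHNGd3dkNWV3ckZmllVCZVVYdBiHh2h1QwIyIzRyc0aZcFhnhldFZoiHdBd4dmd3aFhYN4dlJENnUFV2dmY2aHZmcyhmVlZ7dFdoMDWHZpYmE2V2dXYnaHdmNydGZmRmQ2iYZ4dneIh1Badmd4B4d2VWRkR3d4VWVHeXd2Z3dmRVYHh1eCNodWhlhHKHiGdnR5ZmZVVol0djcFZlQkh4d3ZWc1JHiGd2VmZVVnZmUmdzhCd2dGd3d3SGcygGeGh2ZnZlVmVlNmllVSd3ZXZ3VlZ3hDYImFhndVZ3iHV2VYlGgUdodGdlZ2d3RDcihnhndlmHd4dXN4RXIhlnlGZmh2iENxdyAmd2d0ZmVWdTRzSDGSNGZHd3hmY0dAh2cwd2d2Zmd2Z3IliQmDaHdXZmZmRnhBeHiASGd3ZlZndjWHUEh1VXdodndmaXdESHmlCFd3Z3Z2VUMRJnh2Vlh3dlZmZ3dVV3d3CGd3V3Z2U3h3d3d3R4dod4Z3d2ZkZ3Z3B2d1Z2Z1VHd4d3d4ZYVnRXd3d2dmdnZoMnZ1eHeEdHdmd3d3ZUWGSGZ3Z3d3Z3eIMHVWiImCVHiHd3Z3dmiGNnZnd3dnZ2ZgYHZHiHc1hHd3h3d3d2eWN3hmZnhXdXcHkHdGd3Q4Vod4h4d3ZmiCVWZmZndHhYU4cHZVV0SIR4h3d4d2d2QkdoiId4dYZoJncHdlVVh3V3d3d2Z3ZVQ1ZodlZ2dnd2NncjiHZ2d3aHiHZnd1Z3eDNnh4d3d2Z2R4lhV1dmZ2ZmdlZ4dXdWd3M2dmd3d3d1ZmeEV1dZd2d2d4h3VndzaZcWdmZ2Z4d1d3iFZXdXZ2d2h3dmV2ZlJWcYc1VmeId1d4h2V3d2dmZmZneFZlenVGcYc5hnZndVd2VFd3d2dXhlVWeDZmV3ZGcUM3hXd3VHdUZ3d3d2dVh3dlVFd5iHZGgllHdYd3R3VHd3d3d2d1VniHZnZmdmZGc1hHdnhw=="/>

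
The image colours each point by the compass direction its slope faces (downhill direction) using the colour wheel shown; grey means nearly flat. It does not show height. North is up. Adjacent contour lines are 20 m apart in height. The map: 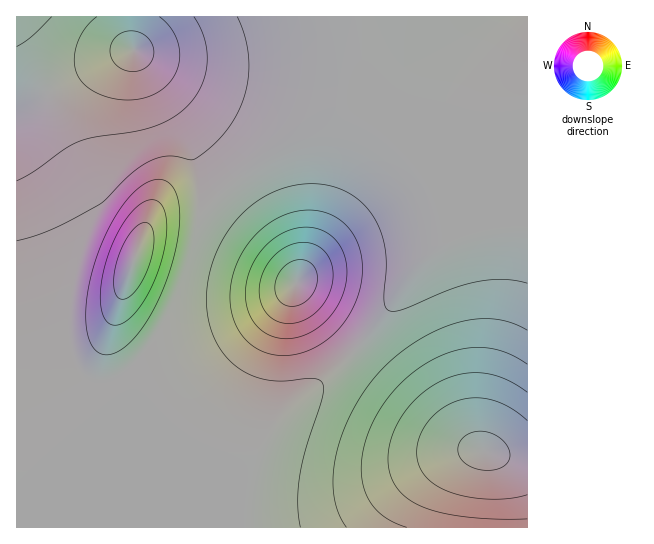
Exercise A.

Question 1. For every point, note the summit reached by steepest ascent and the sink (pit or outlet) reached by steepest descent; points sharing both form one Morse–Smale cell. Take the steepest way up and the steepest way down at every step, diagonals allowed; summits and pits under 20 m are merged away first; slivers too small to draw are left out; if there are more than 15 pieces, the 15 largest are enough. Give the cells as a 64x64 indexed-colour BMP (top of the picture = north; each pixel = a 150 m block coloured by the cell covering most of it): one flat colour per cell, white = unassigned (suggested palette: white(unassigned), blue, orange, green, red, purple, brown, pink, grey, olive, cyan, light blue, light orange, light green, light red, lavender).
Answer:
<image width="64" height="64" href="data:image/bmp;base64,Qk12CAAAAAAAAHYAAAAoAAAAQAAAAEAAAAABAAQAAAAAAAAIAAATCwAAEwsAABAAAAAAAAAA////ALR3HwAOf/8ALKAsACgn1gC9Z5QAS1aMAMJ34wB/f38AIr28AM++FwDox64AeLv/AIrfmACWmP8A1bDFABEREREREREREREREREREREREREREREREREREREREREREREREREREREREREREREREREREREREREREREREREREREiIRERERERERERERERERERERERERERERERERERERERESIiIiERERERERERERERERERERERERERERERERERERERIiIiIiIREREREREREREREREREREREREREREREREREREiIiIiIiIiERERERERERERERERERERERERERERERERESIiIiIiIiIiIhERERERERERERERERERERERERERERERMiIiIiIiIiIiIiIhEREREREREREREREREREREREREREzMiIiIiIiIiIiIiIiIRERERERERERERERERERERERETMzIiIiIiIiIiIiIiIiIRERERERERERERERERERERERMzMyIiIiIiIiIiIiIiIiEREREREREREREREREREREREzMzMiIiIiIiIiIiIiIiIhERERERERERERERERERERETMzMzIiIiIiIiIiIiIiIiIRERERERERERERERERERERMzMzMyIiIiIiIiIiIiIiIiEREREREREREREREREREREzMzMzIiIiIiIiIiIiIiIiIhERERERERERERERERERETMzMzMyIiIiIiIiIiIiIiIiIRERERERERERERERERERMzMzMzIiIiIiIiIiIiIiIiIiEREREREREREREREREREzMzMzMyIiIiIiIiIiIiIiIiIhERERERERERERERERETMzMzMzIiIiIiIiIiIiIiIiIiIRERERERERERERERERMzMzMzMiIiIiIiIiIiIiIiIiIiIREREREREREREREREzMzMzMyIiIiIiIiIiIiIiIiIiIiERERERERERERERETMzMzMzMiIiIiIiIiIiIiIiIiIiIhERERERERERERERMzMzMzMyIiIiIiIiIiIiIiIiIiIiIREREREREREREREzMzMzMzIiIiIiIiIiIiIiIiIiIiIiERERERERERERETMzMzMzMyIiIiIiIiIiIiIiIiIiIiIRERERERERERERMzMzMzMzIiIiIiIiIiIiIiIiIiIiIiEREREREREREREzMzMzMzMiIiIiIiIiIiIiIiIiIiIiIhERERERERERETMzMzMzMzIiIiIiIiIiIiIiIiIiIiIiIRERERERERERMzMzMzMzMiIiIiIiIiIiIiIiIiIiIiIhEREREREREREzMzMzMzMyIiIiIiIiIiIiIiIiIiIiIiIRERERERERETMzMzMzMzMiIiIiIiIiIiIiIiIiIiIiIiERERERERERMzMzMzMzMyIiIiIiIiIiIiIiIiIiIiIiIREREREREREzMzMzMzMzIiIiIiIiIiIiIiIiIiIiIiIiERERERERETMzMzMzMzMyIiIiIiIiIiIiIiIiIiIiIiIhERERERERMzMzMzMzMzIiIiIiIiIiIiIiIiIiIiIiIiIREREREREzMzMzMzMzMiIiIiIiIiIiIiIiIiIiIiIiIiERERERETMzMzMzMzMzIiIiIiIiIiIiIiIiIiIiIiIiIhERERERMzMzMzMzMzMiIiIiIiIiIiIiIiIiIiIiIiIiIREREREzMzMzMzMzMzIiIiIiIiIiIiIiIiIiIiIiIiIhERERETMzMzMzMzMzMzMzMiIiIiIiIiIiIiIiIiIiIiERERERMzMzMzMzMzMzMzMzIiIiIiIiIiIiIiIiIiIiIREREREzMzMzMzMzMzMzMzMyIiIiIiIiIiIiIiIiIiIRERERETMzMzMzMzMzMzMzMzMiIiIiIiIiIiIiIiIiIhERERERMzMzMzMzMzMzMzMzMzIiIiIiIiIiIiIiIiIiEREREREzMzMzMzMzMzMzMzMzMzIiIiIiIiIiIiIiIiERERERETMzMzMzMzMzMzMzMzMzMyIiIiIiIiIiIiIiERERERERMzMzMzMzMzMzMzMzMzMzMiIiIiIiIiIiIiIREREREREzMzMzMzMzMzMzMzMzMzMzMiIiIiIiIiIiIRERERERETMzMzMzMzMzMzMzMzMzMzMzIiIiIiIiIiIRERERERERMzMzMzMzMzMzMzMzMzMzMzMzIiIiIiIiIREREREREREzMzMzMzMzMzMzMzMzMzMzMzMzIiIiIiIRERERERERETMzMzMzMzMzMzMzMzMzMzMzMzMyIiIiIRERERERERERMzMzMzMzMzMzMzMzMzMzMzMzMzMyIiIRERERERERERFEMzMzMzMzMzMzMzMzMzMzMzMzMzMiIREREREREREREUREMzMzMzMzMzMzMzMzMzMzMzMzMyIhERERERERERERREREMzMzMzMzMzMzMzMzMzMzMzMzMhERERERERERERFEREREMzMzMzMzMzMzMzMzMzMzMzMyEREREREREREREUREREREMzMzMzMzMzMzMzMzMzMzMzIRERERERERERERREREREREMzMzMzMzMzMzMzMzMzMzMhERERERERERERFEREREREREMzMzMzMzMzMzMzMzMzMxEREREREREREREUREREREREQzMzMzMzMzMzMzMzMzMzERERERERERERERRERERERERDMzMzMzMzMzMzMzMzMzMRERERERERERERFEREREREREMzMzMzMzMzMzMzMzMzMxEREREREREREREUREREREREQzMzMzMzMzMzMzMzMzMzERERERERERERER"/>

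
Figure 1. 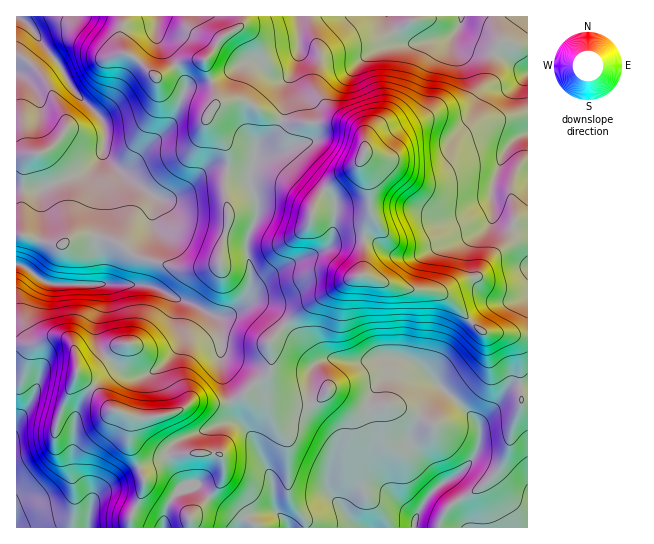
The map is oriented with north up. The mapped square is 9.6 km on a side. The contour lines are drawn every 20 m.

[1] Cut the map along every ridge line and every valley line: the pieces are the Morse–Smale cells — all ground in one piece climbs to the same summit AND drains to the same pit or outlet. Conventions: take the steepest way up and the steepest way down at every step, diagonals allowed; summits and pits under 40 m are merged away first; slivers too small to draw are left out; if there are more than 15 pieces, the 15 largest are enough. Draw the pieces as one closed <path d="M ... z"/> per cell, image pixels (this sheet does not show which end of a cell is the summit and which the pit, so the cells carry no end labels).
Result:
<path d="M527 16l-284 0-2 9-22 16-14 18 0 6 10 25 2 14 22-4 10 3 10 8 26 10 54 2 16 5 8 7 2 15-4 8 0 8 8 20 2 20 0 12-7 15-1 43 38 12 40 5 6 4 28 30 8 5 44 4z"/><path d="M362 275l-19 8-48 32-26 27 3 19-4 13-11 7-16 16-10 5 5 17 13 14 22 42 5 35-1 2-14 0-11 3-5 3-4 9 286 1 1-191-45-5-8-5-28-30-6-4-40-5z"/><path d="M242 16l-225 0-1 218 42 11 21-9 22 1 20 7 17 13 45 12 20-1 15-4 10-39 0-18-4-16 0-9 4-13 0-18-21-32 9-16 0-6-9-27-2-11 18-23 18-11z"/><path d="M239 100l-22 4-10 14 21 33 0 18-4 13 4 25 0 18-10 39-15 4-20 1-45-12-17-13-20-7-22-1-21 9-35-10-7 0 0 28 9 4 21 16 28 2 75 0 64 30 7 10 1 45 10 31 10-4 16-16 11-7 4-13-3-19 26-27 48-32 20-9 1-41 7-15-2-32-8-20 0-8 4-12-2-11-8-7-16-5-54-2-26-10-10-8z"/><path d="M18 264l-2 1 0 78 19 1 15-7 13 0 6 3 4 6 3 9 1 20 9 6 25 28 22 8 21 0 23-5 17-11 33 2 4-2-6-14-5-26 0-36-7-10-64-30-99-1-9-4-12-11z"/><path d="M63 337l-13 0-15 7-19 1 0 182 114 1 1-11 13-31 0-7-15-37 2-23-2-3-18-7-11-14-23-20-4-29z"/><path d="M230 401l-36 0-15 10-12 4-13 2-25 0 0 25 15 37-3 16-10 22 0 11 32 0 2-17 6-12 10-10 12-4 6 2 14 13 21 13 5 5 0 10 6-10 5-3 26-4-5-36-22-42-13-14z"/><path d="M197 485l-16 4-10 10-7 18 0 10 74 1 1-10-26-18z"/>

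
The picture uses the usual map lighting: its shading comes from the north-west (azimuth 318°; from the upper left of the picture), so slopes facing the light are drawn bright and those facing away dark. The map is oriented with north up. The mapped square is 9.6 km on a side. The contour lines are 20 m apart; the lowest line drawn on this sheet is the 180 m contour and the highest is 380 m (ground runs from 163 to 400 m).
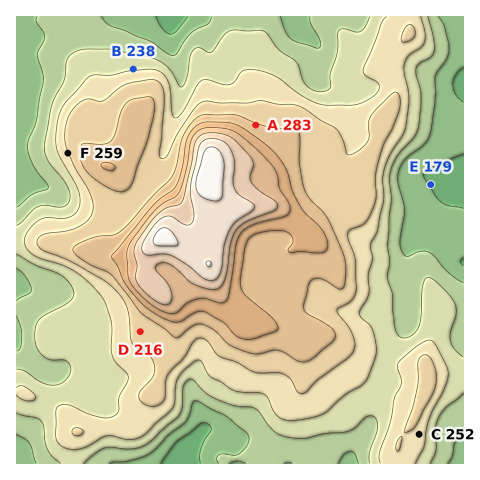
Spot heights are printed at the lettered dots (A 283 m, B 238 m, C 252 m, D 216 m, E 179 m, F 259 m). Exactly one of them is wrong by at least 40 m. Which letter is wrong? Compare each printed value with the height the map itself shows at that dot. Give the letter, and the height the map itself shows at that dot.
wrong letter D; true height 266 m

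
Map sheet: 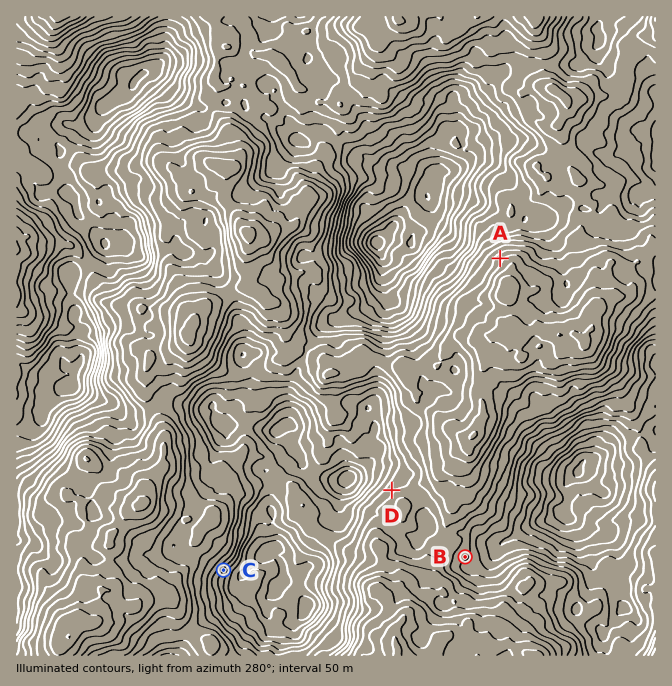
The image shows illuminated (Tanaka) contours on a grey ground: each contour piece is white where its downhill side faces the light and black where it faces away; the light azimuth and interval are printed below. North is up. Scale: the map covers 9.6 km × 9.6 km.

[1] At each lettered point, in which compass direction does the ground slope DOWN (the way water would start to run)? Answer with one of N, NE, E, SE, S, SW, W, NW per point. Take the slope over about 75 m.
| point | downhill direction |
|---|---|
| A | NW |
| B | SE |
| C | SE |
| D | NW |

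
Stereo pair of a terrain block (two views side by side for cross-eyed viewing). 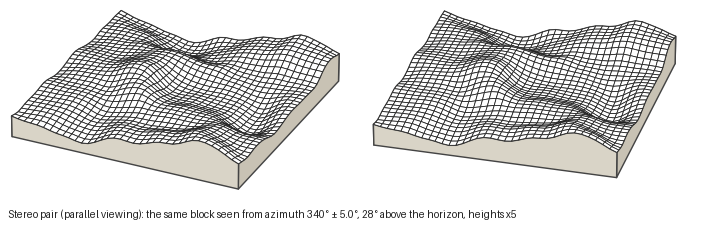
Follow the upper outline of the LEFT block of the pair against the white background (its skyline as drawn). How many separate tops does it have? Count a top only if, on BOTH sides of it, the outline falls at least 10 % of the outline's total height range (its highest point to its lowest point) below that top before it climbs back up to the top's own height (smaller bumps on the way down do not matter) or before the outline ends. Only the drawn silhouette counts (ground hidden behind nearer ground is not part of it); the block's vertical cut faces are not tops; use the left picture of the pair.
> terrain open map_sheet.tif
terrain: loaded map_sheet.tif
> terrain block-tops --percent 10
2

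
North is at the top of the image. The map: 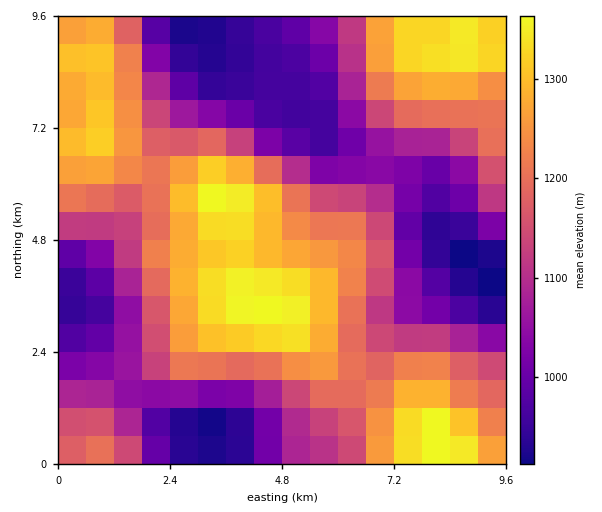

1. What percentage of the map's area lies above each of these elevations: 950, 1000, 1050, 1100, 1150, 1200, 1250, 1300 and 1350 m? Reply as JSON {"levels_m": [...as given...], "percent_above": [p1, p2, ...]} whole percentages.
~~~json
{"levels_m": [950, 1000, 1050, 1100, 1150, 1200, 1250, 1300, 1350], "percent_above": [92, 79, 69, 61, 52, 40, 28, 16, 4]}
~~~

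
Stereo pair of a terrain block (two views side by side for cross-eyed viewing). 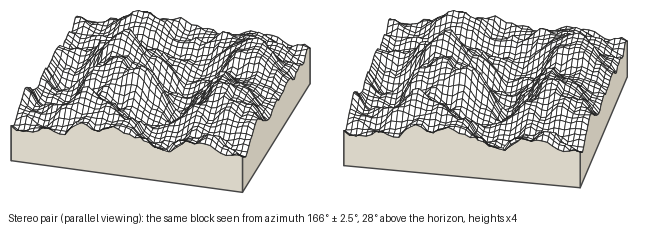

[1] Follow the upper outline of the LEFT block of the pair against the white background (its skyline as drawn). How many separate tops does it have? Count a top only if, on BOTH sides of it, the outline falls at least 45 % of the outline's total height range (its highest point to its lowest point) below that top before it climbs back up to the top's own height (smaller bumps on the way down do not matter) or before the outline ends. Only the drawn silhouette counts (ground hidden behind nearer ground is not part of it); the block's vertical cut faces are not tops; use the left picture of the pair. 0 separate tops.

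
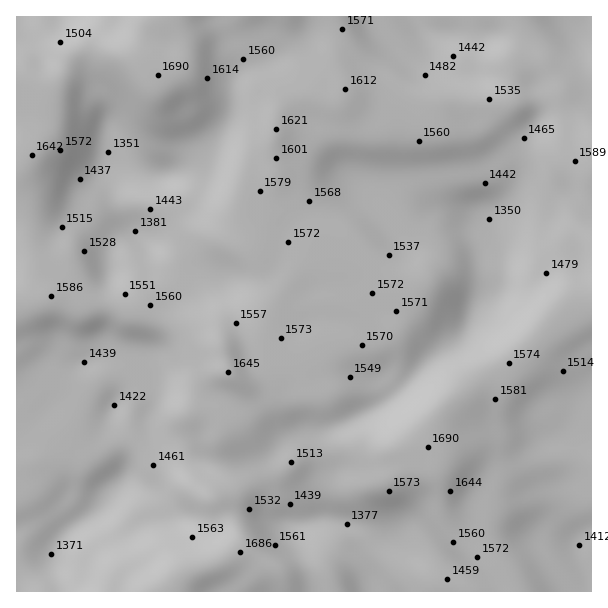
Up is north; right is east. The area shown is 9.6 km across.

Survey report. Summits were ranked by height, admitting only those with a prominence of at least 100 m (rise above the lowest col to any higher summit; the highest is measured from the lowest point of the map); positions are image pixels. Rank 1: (158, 75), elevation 1690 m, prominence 341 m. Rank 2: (428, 446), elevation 1690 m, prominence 156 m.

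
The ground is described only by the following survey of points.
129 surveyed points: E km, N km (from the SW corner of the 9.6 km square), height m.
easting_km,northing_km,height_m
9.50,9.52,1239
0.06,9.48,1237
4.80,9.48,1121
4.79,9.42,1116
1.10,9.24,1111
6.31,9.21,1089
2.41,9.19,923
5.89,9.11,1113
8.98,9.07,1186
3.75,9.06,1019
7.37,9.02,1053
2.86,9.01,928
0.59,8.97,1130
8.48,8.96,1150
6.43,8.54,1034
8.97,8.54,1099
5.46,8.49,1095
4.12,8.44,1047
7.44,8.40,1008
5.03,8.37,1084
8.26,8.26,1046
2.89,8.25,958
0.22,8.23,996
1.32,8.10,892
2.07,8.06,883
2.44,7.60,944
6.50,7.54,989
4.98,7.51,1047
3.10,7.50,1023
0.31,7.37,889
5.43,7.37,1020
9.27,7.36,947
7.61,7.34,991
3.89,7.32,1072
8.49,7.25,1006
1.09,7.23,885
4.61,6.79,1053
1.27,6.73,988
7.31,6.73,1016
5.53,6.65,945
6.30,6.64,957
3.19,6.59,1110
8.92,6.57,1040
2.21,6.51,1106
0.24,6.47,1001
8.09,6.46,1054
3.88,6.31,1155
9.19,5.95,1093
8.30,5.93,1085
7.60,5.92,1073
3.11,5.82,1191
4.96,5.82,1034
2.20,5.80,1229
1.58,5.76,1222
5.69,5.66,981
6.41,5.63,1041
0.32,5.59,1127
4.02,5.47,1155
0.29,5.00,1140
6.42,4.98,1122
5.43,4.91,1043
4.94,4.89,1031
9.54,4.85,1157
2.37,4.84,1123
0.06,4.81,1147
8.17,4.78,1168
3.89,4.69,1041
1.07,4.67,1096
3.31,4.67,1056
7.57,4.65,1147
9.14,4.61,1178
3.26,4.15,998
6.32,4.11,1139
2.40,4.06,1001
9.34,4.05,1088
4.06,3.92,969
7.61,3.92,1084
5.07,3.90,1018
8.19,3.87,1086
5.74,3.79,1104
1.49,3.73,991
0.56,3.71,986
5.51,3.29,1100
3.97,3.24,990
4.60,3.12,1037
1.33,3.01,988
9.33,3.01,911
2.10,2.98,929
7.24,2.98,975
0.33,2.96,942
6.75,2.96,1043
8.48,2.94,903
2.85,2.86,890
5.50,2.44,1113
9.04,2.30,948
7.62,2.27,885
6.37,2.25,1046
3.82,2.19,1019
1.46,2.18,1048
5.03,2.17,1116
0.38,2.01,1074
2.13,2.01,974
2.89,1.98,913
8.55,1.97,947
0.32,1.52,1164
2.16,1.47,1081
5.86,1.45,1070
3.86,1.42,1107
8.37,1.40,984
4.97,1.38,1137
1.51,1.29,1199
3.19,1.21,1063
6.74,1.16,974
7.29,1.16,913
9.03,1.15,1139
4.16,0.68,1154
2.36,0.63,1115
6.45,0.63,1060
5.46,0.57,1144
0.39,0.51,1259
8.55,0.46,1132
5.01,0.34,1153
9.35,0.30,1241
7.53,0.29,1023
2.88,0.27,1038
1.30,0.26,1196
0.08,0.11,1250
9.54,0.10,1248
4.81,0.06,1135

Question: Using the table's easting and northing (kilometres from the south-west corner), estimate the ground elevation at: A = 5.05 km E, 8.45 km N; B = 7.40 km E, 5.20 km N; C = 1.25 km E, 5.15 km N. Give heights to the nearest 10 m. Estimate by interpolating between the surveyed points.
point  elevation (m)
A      1090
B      1130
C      1170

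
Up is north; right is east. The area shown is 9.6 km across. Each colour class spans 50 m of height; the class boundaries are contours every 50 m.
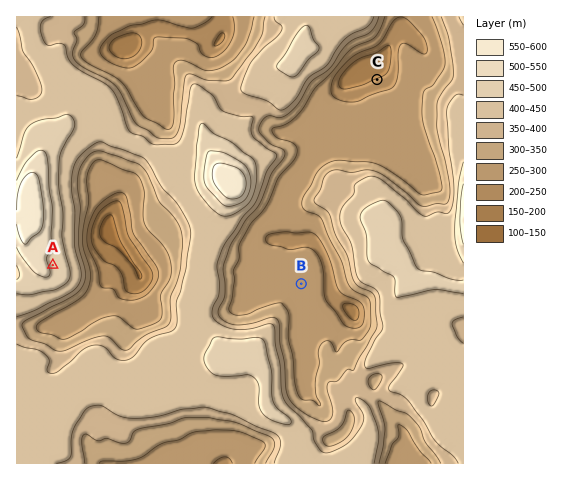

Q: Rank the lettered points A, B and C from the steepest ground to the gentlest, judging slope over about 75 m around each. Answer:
C A B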